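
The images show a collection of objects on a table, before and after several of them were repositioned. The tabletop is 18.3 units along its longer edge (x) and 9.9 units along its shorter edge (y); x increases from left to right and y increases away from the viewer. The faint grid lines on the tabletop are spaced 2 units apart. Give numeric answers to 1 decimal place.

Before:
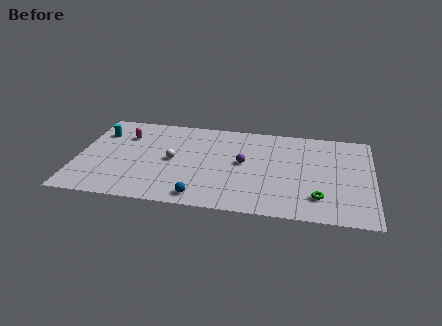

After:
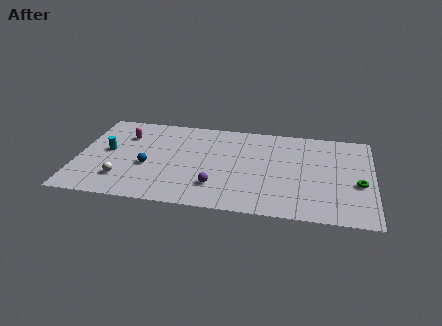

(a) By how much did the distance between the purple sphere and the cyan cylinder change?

-1.9

The distance was about 9.3 in the first image and 7.4 in the second, so they moved 1.9 units closer together.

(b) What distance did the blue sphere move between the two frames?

4.4

The blue sphere was near (7.8, 1.2) before and (4.4, 4.0) after, so it travelled √(3.4² + 2.8²) ≈ 4.4 units.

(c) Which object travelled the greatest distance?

the blue sphere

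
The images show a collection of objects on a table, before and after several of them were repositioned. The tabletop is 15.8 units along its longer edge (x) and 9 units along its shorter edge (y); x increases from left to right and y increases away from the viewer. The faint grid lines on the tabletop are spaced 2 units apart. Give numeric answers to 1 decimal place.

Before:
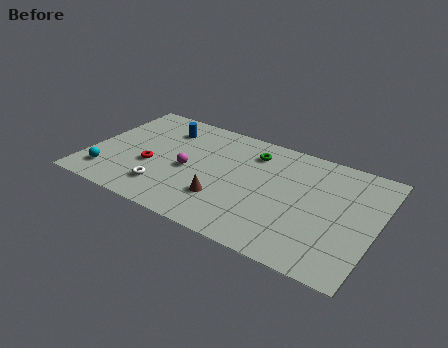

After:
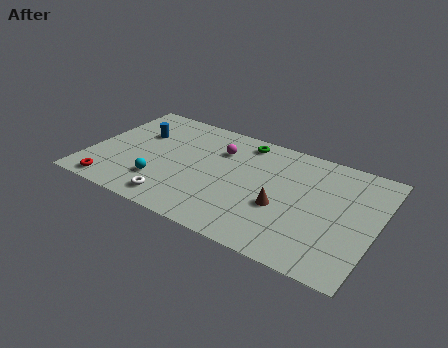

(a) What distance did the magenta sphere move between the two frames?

2.8

The magenta sphere moved from about (5.5, 4.1) to (6.9, 6.5), a distance of √(1.4² + 2.4²) ≈ 2.8.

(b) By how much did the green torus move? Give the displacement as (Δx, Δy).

(-0.6, 0.7)

The green torus was at about (8.7, 7.1) and moved to about (8.1, 7.8).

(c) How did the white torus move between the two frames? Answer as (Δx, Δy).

(0.7, -0.7)

The white torus started near (4.5, 2.0) and ended near (5.2, 1.3).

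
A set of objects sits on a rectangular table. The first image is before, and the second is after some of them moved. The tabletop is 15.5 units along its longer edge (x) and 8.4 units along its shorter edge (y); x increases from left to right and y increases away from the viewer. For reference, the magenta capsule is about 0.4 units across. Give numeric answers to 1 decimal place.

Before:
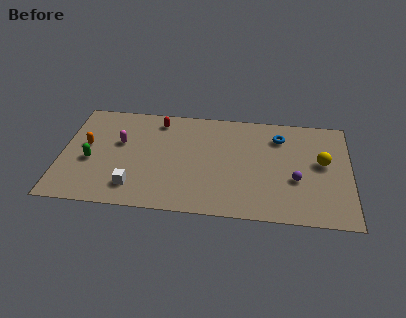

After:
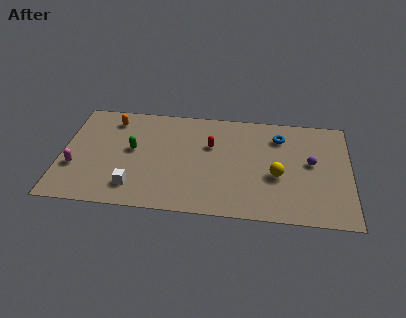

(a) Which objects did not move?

the blue torus and the white cube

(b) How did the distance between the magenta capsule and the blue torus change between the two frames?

+2.8

They were about 8.7 units apart before and 11.5 after — 2.8 units further apart.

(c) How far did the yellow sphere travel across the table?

2.7

The yellow sphere moved from about (14.0, 4.7) to (11.6, 3.4), a distance of √(2.4² + 1.3²) ≈ 2.7.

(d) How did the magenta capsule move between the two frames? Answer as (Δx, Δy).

(-2.3, -2.2)

The magenta capsule started near (3.1, 5.1) and ended near (0.8, 2.9).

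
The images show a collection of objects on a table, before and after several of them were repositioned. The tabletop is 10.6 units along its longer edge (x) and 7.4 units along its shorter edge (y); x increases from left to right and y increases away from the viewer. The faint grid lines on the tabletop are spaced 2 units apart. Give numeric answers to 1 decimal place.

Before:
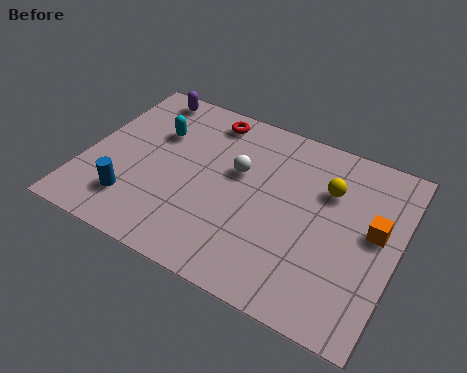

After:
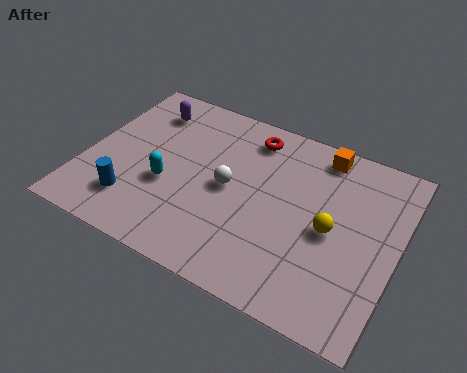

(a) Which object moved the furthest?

the orange cube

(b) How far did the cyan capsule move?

2.2

The cyan capsule was near (2.2, 5.0) before and (2.9, 2.9) after, so it travelled √(0.7² + 2.1²) ≈ 2.2 units.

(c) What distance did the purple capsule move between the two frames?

0.7

From (1.5, 6.6) to (1.7, 5.9), the purple capsule covered √(0.2² + 0.7²) ≈ 0.7 units.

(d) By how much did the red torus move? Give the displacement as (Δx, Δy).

(1.5, -0.2)

The red torus started near (3.8, 6.4) and ended near (5.3, 6.2).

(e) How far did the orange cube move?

3.2

The orange cube moved from about (9.8, 4.1) to (7.7, 6.5), a distance of √(2.1² + 2.4²) ≈ 3.2.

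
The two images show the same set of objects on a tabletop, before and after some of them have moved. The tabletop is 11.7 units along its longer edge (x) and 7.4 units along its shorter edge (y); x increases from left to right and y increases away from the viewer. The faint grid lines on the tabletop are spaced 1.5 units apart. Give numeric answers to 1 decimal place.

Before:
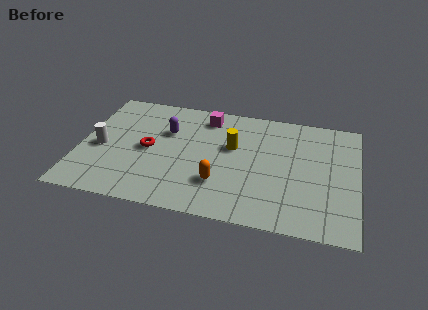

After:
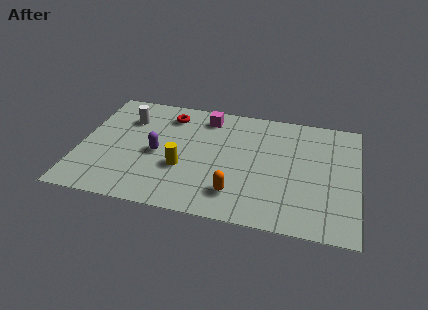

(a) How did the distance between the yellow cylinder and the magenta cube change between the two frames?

+1.5

The distance was about 2.1 in the first image and 3.6 in the second, so they moved 1.5 units further apart.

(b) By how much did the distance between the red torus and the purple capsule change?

+1.1

They were about 1.5 units apart before and 2.6 after — 1.1 units further apart.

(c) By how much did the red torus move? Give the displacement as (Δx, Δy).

(0.7, 2.4)

The red torus started near (2.9, 3.6) and ended near (3.6, 6.0).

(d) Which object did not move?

the magenta cube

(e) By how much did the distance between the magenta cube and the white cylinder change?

-1.8

They were about 5.2 units apart before and 3.4 after — 1.8 units closer together.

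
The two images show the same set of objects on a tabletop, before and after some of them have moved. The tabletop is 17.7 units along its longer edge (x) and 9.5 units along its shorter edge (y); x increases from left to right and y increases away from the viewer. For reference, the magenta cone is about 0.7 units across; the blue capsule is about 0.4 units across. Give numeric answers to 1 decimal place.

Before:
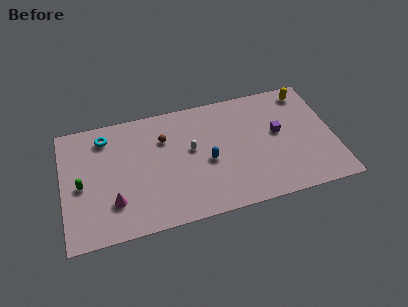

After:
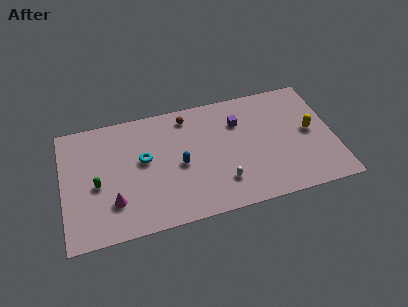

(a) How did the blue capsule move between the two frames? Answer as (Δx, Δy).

(-1.8, 0.2)

The blue capsule was at about (9.4, 4.2) and moved to about (7.6, 4.4).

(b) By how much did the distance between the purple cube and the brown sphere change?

-4.0

Before: roughly 7.5 units apart; after: 3.5. That's 4.0 units closer together.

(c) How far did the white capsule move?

3.6

From (8.4, 5.4) to (10.2, 2.3), the white capsule covered √(1.8² + 3.1²) ≈ 3.6 units.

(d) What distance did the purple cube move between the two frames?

2.9

From (14.1, 5.3) to (11.6, 6.8), the purple cube covered √(2.5² + 1.5²) ≈ 2.9 units.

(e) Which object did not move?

the magenta cone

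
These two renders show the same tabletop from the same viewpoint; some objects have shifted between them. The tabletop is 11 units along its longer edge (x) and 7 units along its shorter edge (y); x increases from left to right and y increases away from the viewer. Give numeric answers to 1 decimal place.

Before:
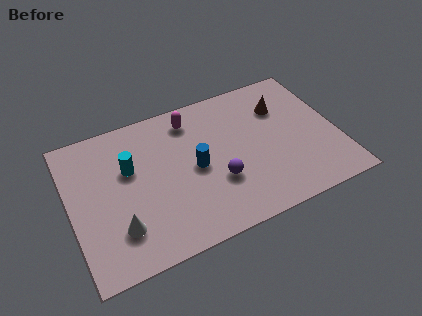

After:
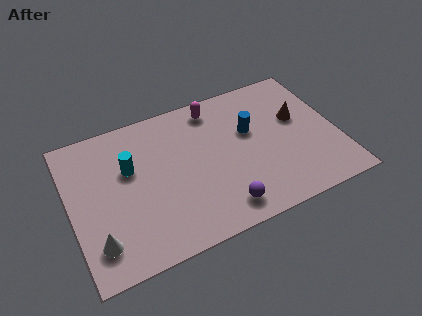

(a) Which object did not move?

the cyan cylinder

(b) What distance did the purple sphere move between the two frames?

1.3

The purple sphere was near (5.9, 2.4) before and (5.9, 1.1) after, so it travelled √(0.0² + 1.3²) ≈ 1.3 units.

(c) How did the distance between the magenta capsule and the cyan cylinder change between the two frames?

+1.0

The distance was about 3.0 in the first image and 4.0 in the second, so they moved 1.0 units further apart.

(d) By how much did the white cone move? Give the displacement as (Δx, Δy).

(-0.9, -0.3)

The white cone started near (1.8, 1.8) and ended near (0.9, 1.5).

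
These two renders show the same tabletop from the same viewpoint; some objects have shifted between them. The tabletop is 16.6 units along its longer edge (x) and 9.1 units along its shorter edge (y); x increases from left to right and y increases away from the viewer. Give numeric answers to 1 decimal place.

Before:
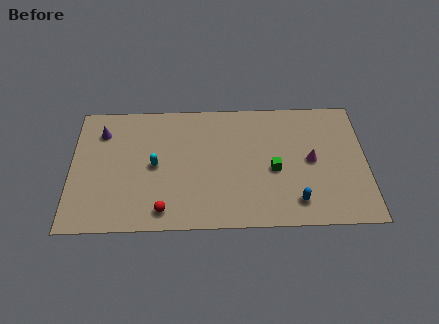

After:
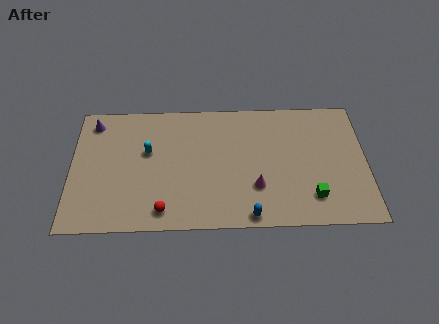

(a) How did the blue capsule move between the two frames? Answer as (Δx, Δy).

(-2.6, -0.9)

The blue capsule started near (12.6, 1.7) and ended near (10.0, 0.8).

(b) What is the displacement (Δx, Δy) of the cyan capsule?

(-0.4, 1.0)

From the two frames, the cyan capsule sits at roughly (4.7, 4.5) before and (4.3, 5.5) after.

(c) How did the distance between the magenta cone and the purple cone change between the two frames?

-1.6

Before: roughly 12.0 units apart; after: 10.4. That's 1.6 units closer together.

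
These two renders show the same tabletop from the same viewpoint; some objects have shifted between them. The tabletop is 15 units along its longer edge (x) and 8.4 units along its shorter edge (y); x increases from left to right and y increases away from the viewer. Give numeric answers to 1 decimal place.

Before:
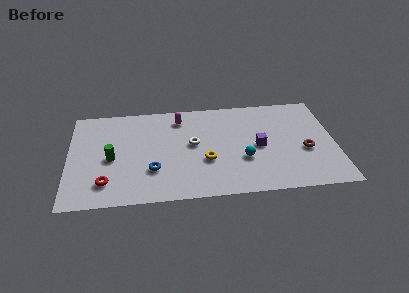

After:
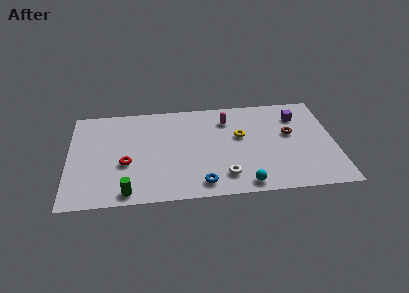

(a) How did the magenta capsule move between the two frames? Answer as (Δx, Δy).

(2.7, -0.4)

The magenta capsule started near (6.3, 6.9) and ended near (9.0, 6.5).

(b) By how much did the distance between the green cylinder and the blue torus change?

+1.5

They were about 2.6 units apart before and 4.1 after — 1.5 units further apart.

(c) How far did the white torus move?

3.4

The white torus moved from about (7.0, 4.6) to (8.7, 1.7), a distance of √(1.7² + 2.9²) ≈ 3.4.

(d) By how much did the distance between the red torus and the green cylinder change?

+0.4

Before: roughly 2.0 units apart; after: 2.4. That's 0.4 units further apart.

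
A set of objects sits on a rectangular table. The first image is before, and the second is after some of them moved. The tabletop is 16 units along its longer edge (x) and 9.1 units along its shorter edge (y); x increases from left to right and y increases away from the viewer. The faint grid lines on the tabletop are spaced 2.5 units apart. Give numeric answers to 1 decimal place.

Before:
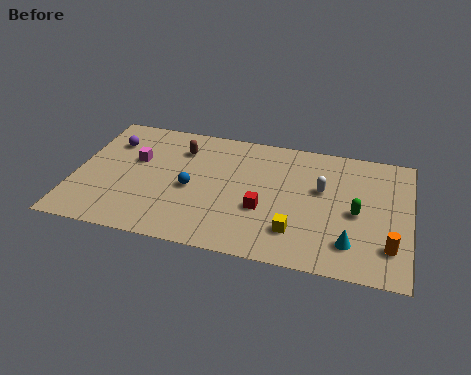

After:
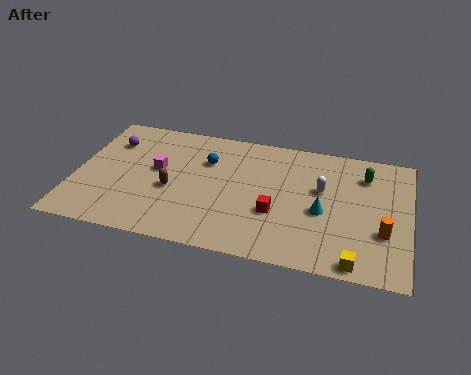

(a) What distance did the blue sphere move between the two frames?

2.3

The blue sphere moved from about (5.6, 4.1) to (6.2, 6.3), a distance of √(0.6² + 2.2²) ≈ 2.3.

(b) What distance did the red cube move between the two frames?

0.6

The red cube moved from about (9.1, 3.4) to (9.7, 3.3), a distance of √(0.6² + 0.1²) ≈ 0.6.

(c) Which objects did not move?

the purple sphere and the white capsule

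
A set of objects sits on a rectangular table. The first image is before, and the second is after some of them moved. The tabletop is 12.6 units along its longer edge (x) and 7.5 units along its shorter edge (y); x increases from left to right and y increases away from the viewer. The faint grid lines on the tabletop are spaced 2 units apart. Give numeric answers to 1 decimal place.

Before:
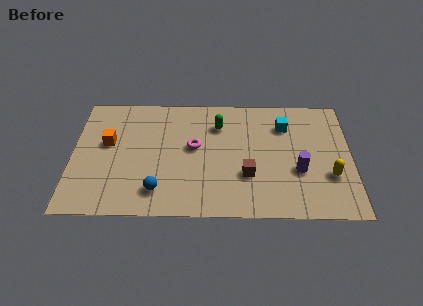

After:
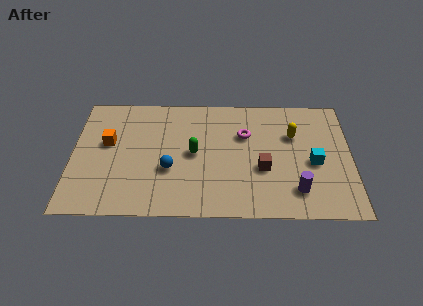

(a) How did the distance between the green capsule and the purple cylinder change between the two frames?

+0.5

Before: roughly 4.6 units apart; after: 5.1. That's 0.5 units further apart.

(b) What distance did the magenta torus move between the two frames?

2.4

From (5.5, 4.2) to (7.8, 5.0), the magenta torus covered √(2.3² + 0.8²) ≈ 2.4 units.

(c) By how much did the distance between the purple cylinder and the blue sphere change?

-0.6

Before: roughly 6.4 units apart; after: 5.8. That's 0.6 units closer together.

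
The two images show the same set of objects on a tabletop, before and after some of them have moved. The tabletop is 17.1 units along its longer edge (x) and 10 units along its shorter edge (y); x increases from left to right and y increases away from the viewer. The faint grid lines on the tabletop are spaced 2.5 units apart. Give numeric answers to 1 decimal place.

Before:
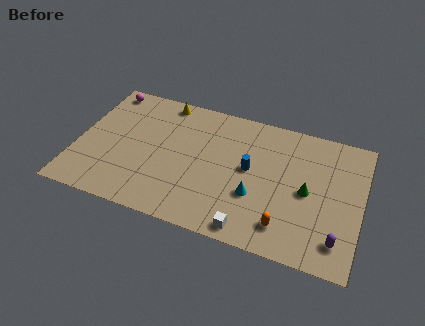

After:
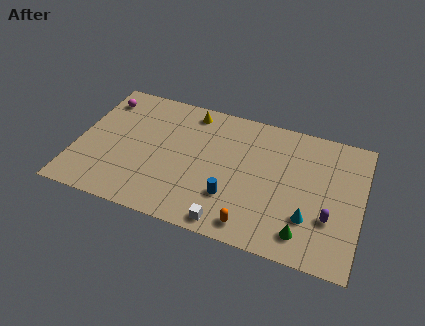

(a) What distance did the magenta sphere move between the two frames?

0.8

The magenta sphere was near (1.2, 8.9) before and (1.1, 8.1) after, so it travelled √(0.1² + 0.8²) ≈ 0.8 units.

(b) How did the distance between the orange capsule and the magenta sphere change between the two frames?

-1.6

They were about 13.5 units apart before and 11.9 after — 1.6 units closer together.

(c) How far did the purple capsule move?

1.5

The purple capsule moved from about (15.9, 1.9) to (15.3, 3.3), a distance of √(0.6² + 1.4²) ≈ 1.5.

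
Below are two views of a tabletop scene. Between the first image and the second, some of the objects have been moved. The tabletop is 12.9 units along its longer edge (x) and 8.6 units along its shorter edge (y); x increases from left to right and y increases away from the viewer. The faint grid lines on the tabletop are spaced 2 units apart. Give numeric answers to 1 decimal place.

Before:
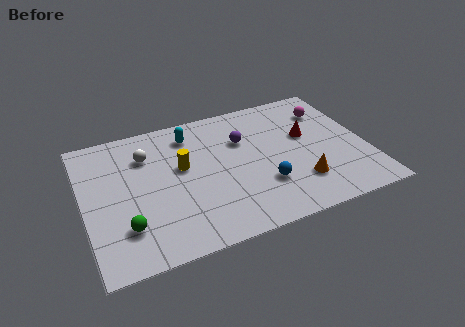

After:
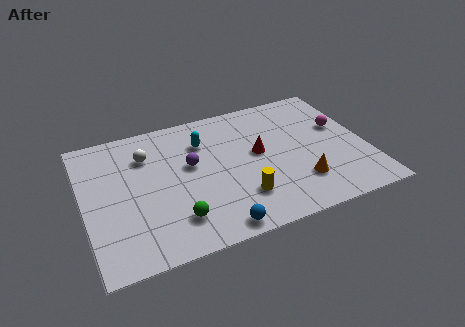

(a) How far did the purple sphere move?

2.6

The purple sphere was near (7.4, 5.8) before and (4.9, 5.0) after, so it travelled √(2.5² + 0.8²) ≈ 2.6 units.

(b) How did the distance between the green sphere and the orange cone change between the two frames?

-2.2

They were about 7.9 units apart before and 5.7 after — 2.2 units closer together.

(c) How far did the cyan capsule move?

0.9

The cyan capsule moved from about (5.1, 7.0) to (5.6, 6.3), a distance of √(0.5² + 0.7²) ≈ 0.9.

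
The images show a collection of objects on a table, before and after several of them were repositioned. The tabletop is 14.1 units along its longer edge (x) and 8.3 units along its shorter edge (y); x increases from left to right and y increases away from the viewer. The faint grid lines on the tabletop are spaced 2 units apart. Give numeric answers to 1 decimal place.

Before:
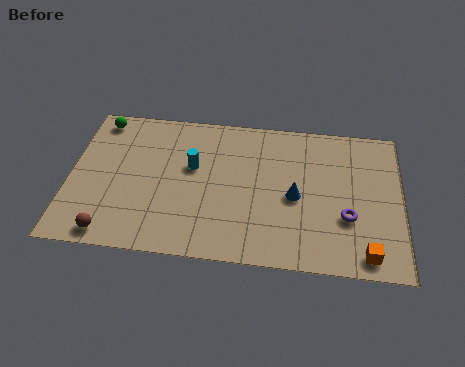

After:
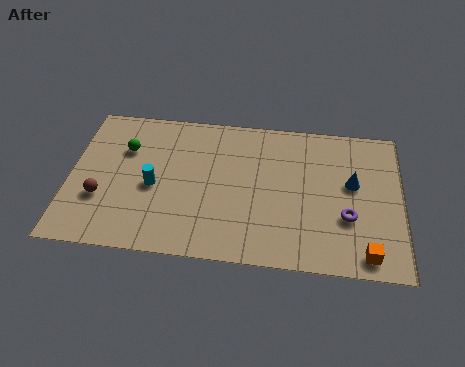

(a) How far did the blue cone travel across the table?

2.6

The blue cone was near (9.6, 3.8) before and (12.0, 4.8) after, so it travelled √(2.4² + 1.0²) ≈ 2.6 units.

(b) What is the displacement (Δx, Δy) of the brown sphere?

(-0.5, 1.9)

The brown sphere started near (1.9, 0.9) and ended near (1.4, 2.8).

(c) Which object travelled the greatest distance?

the blue cone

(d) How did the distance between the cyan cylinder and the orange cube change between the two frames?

+1.0

They were about 8.4 units apart before and 9.4 after — 1.0 units further apart.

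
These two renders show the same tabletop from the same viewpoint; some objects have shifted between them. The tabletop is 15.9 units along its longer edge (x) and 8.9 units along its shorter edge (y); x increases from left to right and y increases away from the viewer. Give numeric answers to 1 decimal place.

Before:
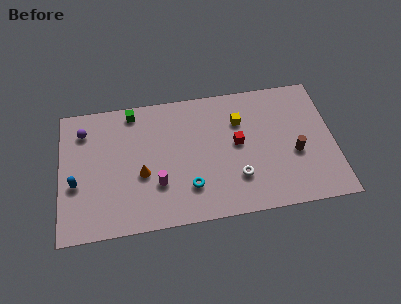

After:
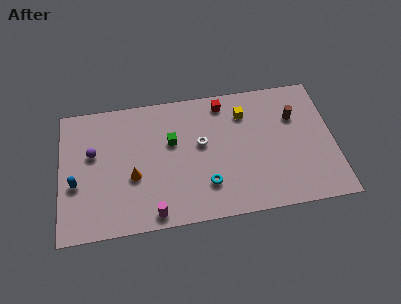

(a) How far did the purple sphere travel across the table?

1.7

From (1.4, 7.0) to (1.9, 5.4), the purple sphere covered √(0.5² + 1.6²) ≈ 1.7 units.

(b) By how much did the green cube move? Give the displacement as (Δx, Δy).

(2.2, -2.4)

The green cube was at about (4.3, 7.9) and moved to about (6.5, 5.5).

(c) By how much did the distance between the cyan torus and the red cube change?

+1.7

Before: roughly 3.8 units apart; after: 5.5. That's 1.7 units further apart.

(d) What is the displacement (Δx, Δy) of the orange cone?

(-0.5, -0.1)

The orange cone started near (4.7, 3.6) and ended near (4.2, 3.5).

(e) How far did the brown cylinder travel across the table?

2.5

The brown cylinder was near (13.6, 3.6) before and (13.7, 6.1) after, so it travelled √(0.1² + 2.5²) ≈ 2.5 units.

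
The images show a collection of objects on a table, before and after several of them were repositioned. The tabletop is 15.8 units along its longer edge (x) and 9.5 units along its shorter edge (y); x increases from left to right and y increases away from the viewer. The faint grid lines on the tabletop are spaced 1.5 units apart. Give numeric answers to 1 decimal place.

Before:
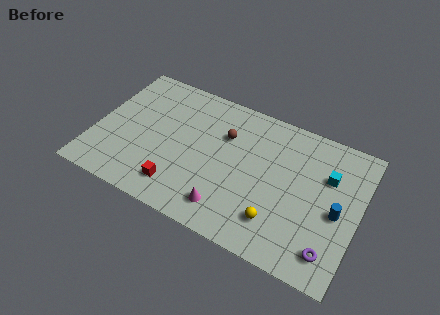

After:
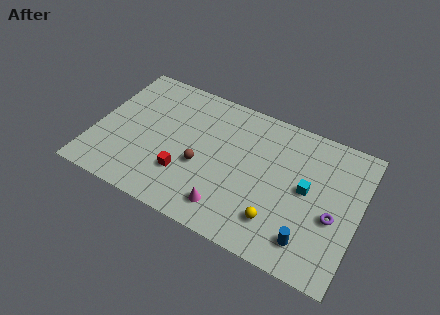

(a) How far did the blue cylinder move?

2.9

From (14.6, 4.3) to (13.2, 1.8), the blue cylinder covered √(1.4² + 2.5²) ≈ 2.9 units.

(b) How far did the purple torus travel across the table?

2.2

The purple torus was near (14.5, 1.7) before and (14.4, 3.9) after, so it travelled √(0.1² + 2.2²) ≈ 2.2 units.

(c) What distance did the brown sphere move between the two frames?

2.9

The brown sphere moved from about (7.6, 6.5) to (6.5, 3.8), a distance of √(1.1² + 2.7²) ≈ 2.9.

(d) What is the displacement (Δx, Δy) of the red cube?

(0.2, 1.0)

From the two frames, the red cube sits at roughly (5.4, 1.8) before and (5.6, 2.8) after.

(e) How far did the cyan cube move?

1.8

From (13.8, 6.4) to (12.7, 5.0), the cyan cube covered √(1.1² + 1.4²) ≈ 1.8 units.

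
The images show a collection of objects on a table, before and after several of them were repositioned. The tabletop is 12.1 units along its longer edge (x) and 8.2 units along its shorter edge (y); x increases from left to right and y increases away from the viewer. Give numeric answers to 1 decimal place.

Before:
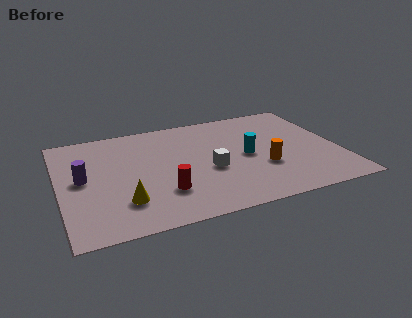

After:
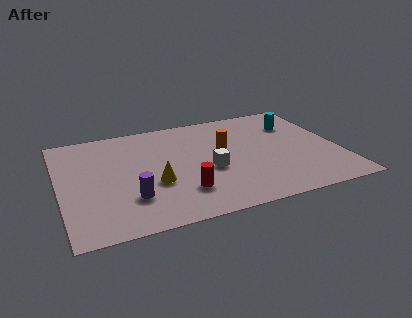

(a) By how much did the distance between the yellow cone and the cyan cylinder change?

+1.3

They were about 5.8 units apart before and 7.1 after — 1.3 units further apart.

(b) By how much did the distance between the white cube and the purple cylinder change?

-1.8

They were about 5.5 units apart before and 3.7 after — 1.8 units closer together.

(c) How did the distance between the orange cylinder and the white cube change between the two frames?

-0.7

The distance was about 2.4 in the first image and 1.7 in the second, so they moved 0.7 units closer together.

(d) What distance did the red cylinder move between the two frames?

0.8

The red cylinder was near (4.3, 2.3) before and (5.1, 2.1) after, so it travelled √(0.8² + 0.2²) ≈ 0.8 units.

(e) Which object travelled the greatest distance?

the cyan cylinder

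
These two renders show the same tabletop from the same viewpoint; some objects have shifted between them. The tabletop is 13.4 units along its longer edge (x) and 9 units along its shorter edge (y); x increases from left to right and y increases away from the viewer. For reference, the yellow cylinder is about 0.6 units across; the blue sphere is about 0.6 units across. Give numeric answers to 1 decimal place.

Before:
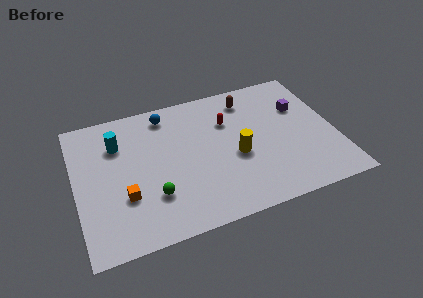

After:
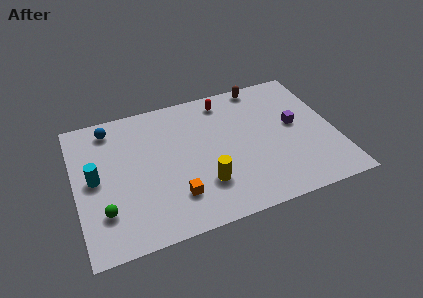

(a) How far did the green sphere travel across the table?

2.5

The green sphere was near (3.8, 2.6) before and (1.3, 2.4) after, so it travelled √(2.5² + 0.2²) ≈ 2.5 units.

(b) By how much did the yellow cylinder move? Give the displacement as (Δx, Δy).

(-1.8, -1.3)

The yellow cylinder started near (8.2, 3.8) and ended near (6.4, 2.5).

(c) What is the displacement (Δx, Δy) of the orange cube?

(2.5, -0.8)

The orange cube was at about (2.4, 3.0) and moved to about (4.9, 2.2).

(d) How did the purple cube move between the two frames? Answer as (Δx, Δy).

(-0.4, -1.1)

The purple cube was at about (11.8, 6.0) and moved to about (11.4, 4.9).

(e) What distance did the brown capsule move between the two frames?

1.1

From (9.2, 7.4) to (10.0, 8.2), the brown capsule covered √(0.8² + 0.8²) ≈ 1.1 units.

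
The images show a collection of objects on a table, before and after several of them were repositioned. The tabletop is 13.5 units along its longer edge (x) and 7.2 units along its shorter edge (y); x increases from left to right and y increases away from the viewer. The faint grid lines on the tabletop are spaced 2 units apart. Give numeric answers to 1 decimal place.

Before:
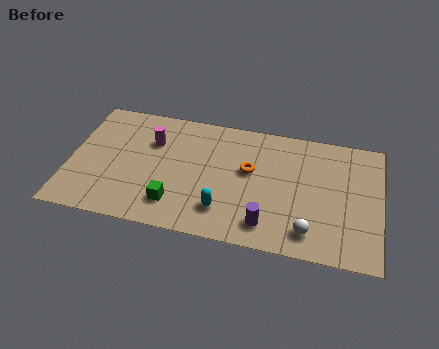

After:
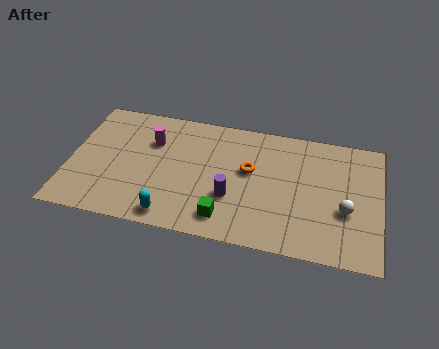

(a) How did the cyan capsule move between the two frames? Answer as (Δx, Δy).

(-2.2, -0.8)

The cyan capsule started near (6.8, 1.7) and ended near (4.6, 0.9).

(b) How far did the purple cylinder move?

2.0

The purple cylinder was near (8.7, 1.3) before and (7.1, 2.5) after, so it travelled √(1.6² + 1.2²) ≈ 2.0 units.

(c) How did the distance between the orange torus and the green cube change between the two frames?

-1.0

The distance was about 4.0 in the first image and 3.0 in the second, so they moved 1.0 units closer together.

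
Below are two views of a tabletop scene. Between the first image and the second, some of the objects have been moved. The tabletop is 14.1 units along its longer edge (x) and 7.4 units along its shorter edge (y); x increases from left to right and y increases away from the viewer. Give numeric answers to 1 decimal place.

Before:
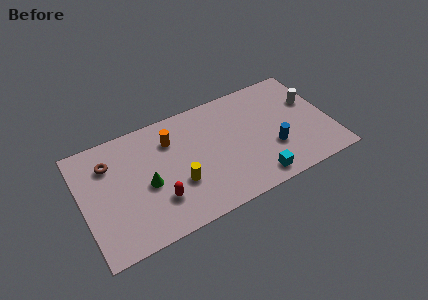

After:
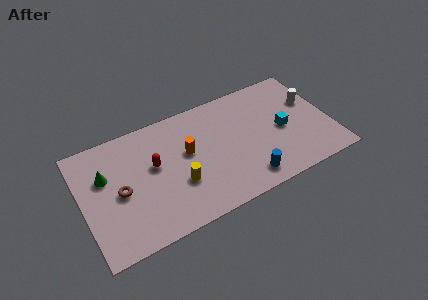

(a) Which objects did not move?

the white cylinder and the yellow cylinder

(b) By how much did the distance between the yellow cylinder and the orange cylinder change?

-1.1

Before: roughly 2.9 units apart; after: 1.8. That's 1.1 units closer together.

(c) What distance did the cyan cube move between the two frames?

3.1

From (9.5, 1.0) to (11.4, 3.5), the cyan cube covered √(1.9² + 2.5²) ≈ 3.1 units.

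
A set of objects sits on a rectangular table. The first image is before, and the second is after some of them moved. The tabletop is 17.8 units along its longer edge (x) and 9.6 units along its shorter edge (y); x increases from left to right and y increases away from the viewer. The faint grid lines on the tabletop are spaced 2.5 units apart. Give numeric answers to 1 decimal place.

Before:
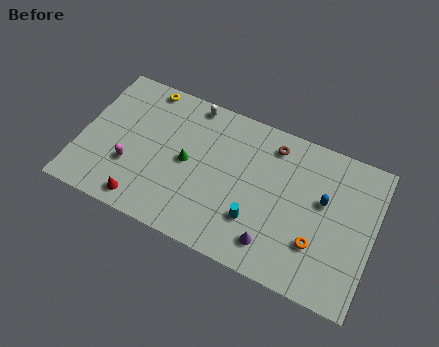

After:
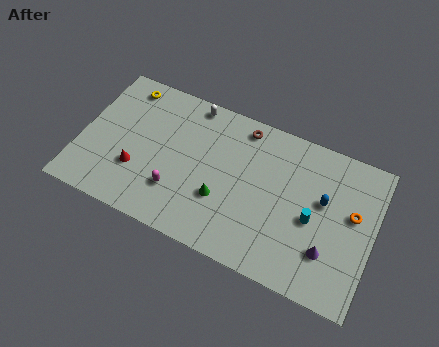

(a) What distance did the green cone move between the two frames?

2.7

The green cone was near (6.5, 4.8) before and (8.8, 3.3) after, so it travelled √(2.3² + 1.5²) ≈ 2.7 units.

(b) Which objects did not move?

the white capsule and the blue capsule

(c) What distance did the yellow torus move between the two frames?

1.3

From (3.4, 8.7) to (2.2, 8.3), the yellow torus covered √(1.2² + 0.4²) ≈ 1.3 units.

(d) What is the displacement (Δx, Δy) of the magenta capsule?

(2.9, -0.5)

From the two frames, the magenta capsule sits at roughly (3.2, 3.2) before and (6.1, 2.7) after.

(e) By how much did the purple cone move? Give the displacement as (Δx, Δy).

(3.2, 0.9)

From the two frames, the purple cone sits at roughly (12.1, 1.8) before and (15.3, 2.7) after.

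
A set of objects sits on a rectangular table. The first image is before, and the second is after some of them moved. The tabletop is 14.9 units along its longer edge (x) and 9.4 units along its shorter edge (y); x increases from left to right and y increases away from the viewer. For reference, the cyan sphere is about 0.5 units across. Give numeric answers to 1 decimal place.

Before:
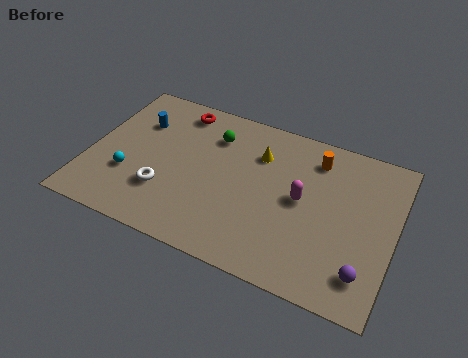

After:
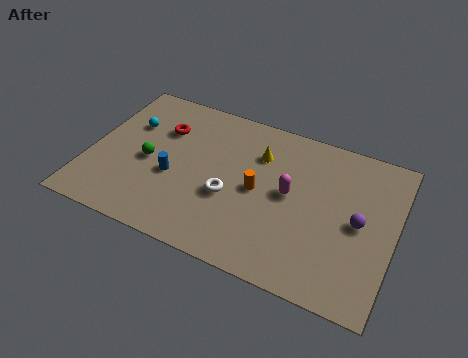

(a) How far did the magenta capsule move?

0.6

From (10.4, 4.9) to (9.8, 5.0), the magenta capsule covered √(0.6² + 0.1²) ≈ 0.6 units.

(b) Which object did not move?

the yellow cone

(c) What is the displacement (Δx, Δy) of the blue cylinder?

(2.1, -2.8)

The blue cylinder started near (2.1, 6.6) and ended near (4.2, 3.8).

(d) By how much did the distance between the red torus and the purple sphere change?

-1.5

The distance was about 11.6 in the first image and 10.1 in the second, so they moved 1.5 units closer together.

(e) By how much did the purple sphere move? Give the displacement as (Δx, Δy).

(-0.5, 2.7)

The purple sphere started near (13.7, 1.9) and ended near (13.2, 4.6).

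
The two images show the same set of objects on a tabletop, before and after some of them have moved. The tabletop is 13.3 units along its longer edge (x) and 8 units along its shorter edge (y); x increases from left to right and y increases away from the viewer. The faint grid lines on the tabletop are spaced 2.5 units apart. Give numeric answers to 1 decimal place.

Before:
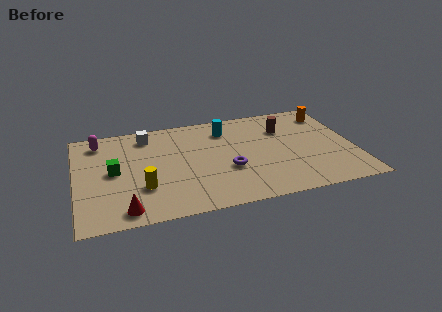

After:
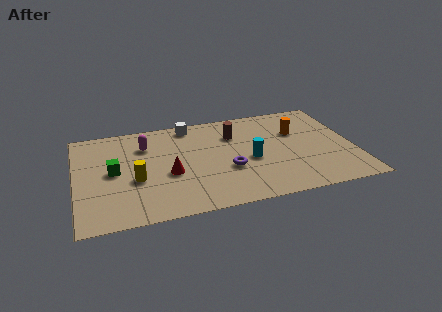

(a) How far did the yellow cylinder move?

0.8

From (3.1, 2.5) to (2.8, 3.2), the yellow cylinder covered √(0.3² + 0.7²) ≈ 0.8 units.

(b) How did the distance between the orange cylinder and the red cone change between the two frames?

-5.0

The distance was about 11.6 in the first image and 6.6 in the second, so they moved 5.0 units closer together.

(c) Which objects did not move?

the purple torus and the green cube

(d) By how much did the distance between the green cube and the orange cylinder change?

-1.9

The distance was about 10.9 in the first image and 9.0 in the second, so they moved 1.9 units closer together.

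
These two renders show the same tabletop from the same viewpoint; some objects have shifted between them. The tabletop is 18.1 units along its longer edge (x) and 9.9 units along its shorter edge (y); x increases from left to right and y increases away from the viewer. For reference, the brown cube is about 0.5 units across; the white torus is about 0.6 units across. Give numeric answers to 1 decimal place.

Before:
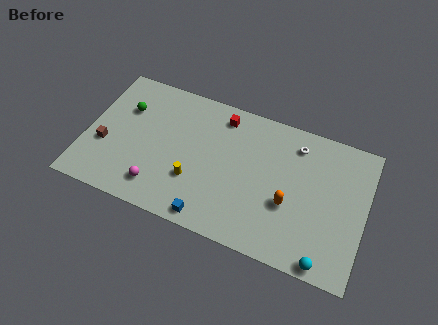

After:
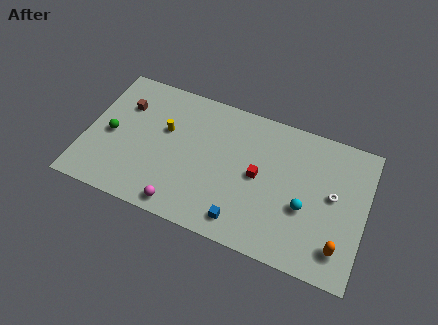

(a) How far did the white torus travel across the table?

3.7

From (13.4, 8.1) to (16.0, 5.4), the white torus covered √(2.6² + 2.7²) ≈ 3.7 units.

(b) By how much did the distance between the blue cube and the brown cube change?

+2.3

They were about 7.7 units apart before and 10.0 after — 2.3 units further apart.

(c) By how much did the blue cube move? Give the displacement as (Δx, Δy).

(2.0, 0.5)

The blue cube was at about (8.5, 1.0) and moved to about (10.5, 1.5).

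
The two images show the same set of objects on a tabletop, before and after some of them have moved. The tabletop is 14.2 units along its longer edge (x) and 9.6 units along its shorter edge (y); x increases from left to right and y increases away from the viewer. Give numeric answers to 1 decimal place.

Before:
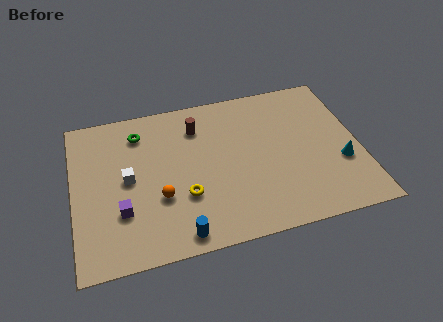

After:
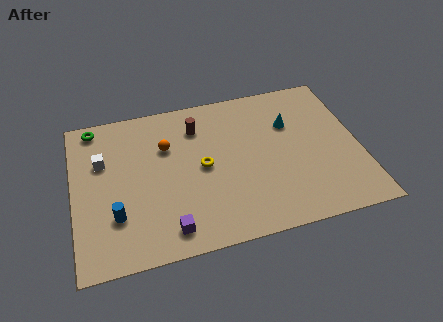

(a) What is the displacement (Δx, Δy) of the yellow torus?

(1.0, 1.6)

The yellow torus was at about (5.4, 3.2) and moved to about (6.4, 4.8).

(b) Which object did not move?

the brown cylinder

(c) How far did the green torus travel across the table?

2.4

The green torus moved from about (3.4, 7.7) to (1.2, 8.6), a distance of √(2.2² + 0.9²) ≈ 2.4.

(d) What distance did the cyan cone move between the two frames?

3.9

The cyan cone moved from about (13.2, 3.4) to (10.9, 6.5), a distance of √(2.3² + 3.1²) ≈ 3.9.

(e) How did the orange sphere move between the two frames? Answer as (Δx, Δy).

(0.5, 3.1)

The orange sphere was at about (4.2, 3.4) and moved to about (4.7, 6.5).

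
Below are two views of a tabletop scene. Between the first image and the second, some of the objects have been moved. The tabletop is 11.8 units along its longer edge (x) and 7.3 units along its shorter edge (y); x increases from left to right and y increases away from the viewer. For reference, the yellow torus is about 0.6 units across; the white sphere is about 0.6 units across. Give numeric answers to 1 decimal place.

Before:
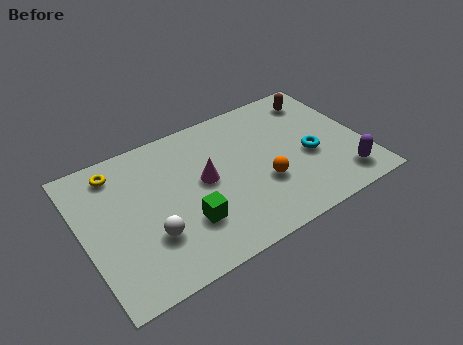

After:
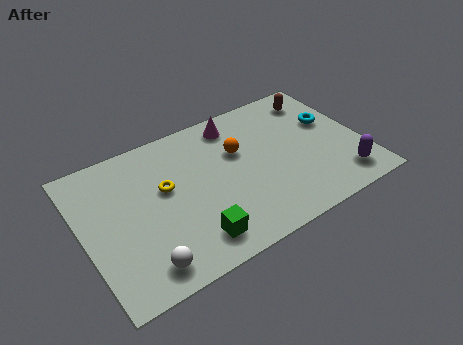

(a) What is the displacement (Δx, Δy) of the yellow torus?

(1.8, -1.8)

From the two frames, the yellow torus sits at roughly (1.7, 6.1) before and (3.5, 4.3) after.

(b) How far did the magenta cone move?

2.9

The magenta cone was near (5.1, 3.9) before and (6.8, 6.2) after, so it travelled √(1.7² + 2.3²) ≈ 2.9 units.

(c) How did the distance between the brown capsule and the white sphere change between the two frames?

+1.0

Before: roughly 8.6 units apart; after: 9.6. That's 1.0 units further apart.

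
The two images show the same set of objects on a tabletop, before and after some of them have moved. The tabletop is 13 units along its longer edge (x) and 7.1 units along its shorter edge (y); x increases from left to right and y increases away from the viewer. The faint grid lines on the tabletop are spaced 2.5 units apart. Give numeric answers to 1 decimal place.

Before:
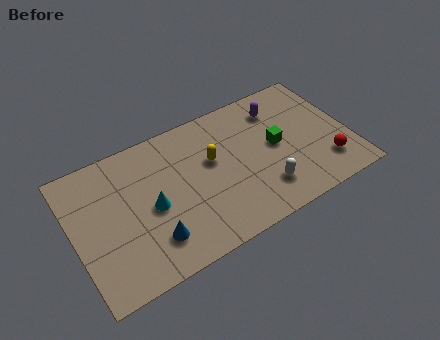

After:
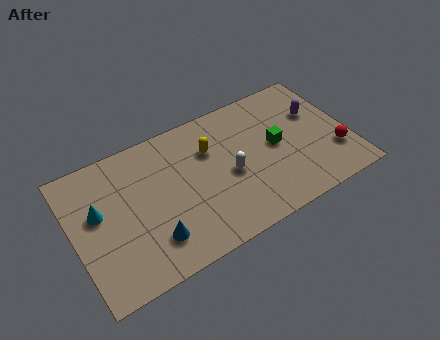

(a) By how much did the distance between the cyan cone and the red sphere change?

+2.9

They were about 8.3 units apart before and 11.2 after — 2.9 units further apart.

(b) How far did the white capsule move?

2.1

The white capsule was near (8.7, 1.7) before and (7.3, 3.2) after, so it travelled √(1.4² + 1.5²) ≈ 2.1 units.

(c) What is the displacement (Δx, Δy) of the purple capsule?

(1.7, -1.0)

The purple capsule started near (10.0, 5.6) and ended near (11.7, 4.6).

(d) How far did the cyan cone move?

2.6

From (3.6, 3.3) to (1.2, 4.2), the cyan cone covered √(2.4² + 0.9²) ≈ 2.6 units.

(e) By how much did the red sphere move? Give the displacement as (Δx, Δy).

(0.5, 0.4)

The red sphere started near (11.7, 1.7) and ended near (12.2, 2.1).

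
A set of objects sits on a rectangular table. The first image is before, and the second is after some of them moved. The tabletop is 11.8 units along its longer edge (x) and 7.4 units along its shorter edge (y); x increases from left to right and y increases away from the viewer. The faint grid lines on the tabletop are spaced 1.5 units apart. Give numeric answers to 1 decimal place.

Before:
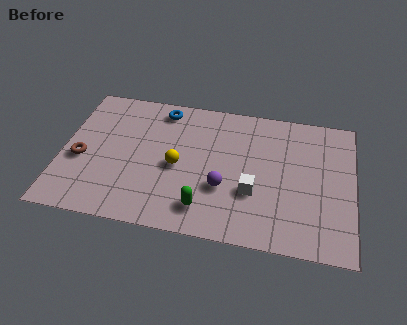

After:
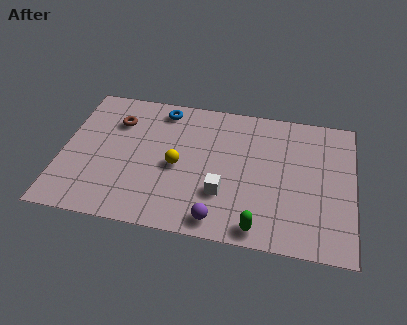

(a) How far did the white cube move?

1.2

The white cube moved from about (7.8, 2.6) to (6.6, 2.3), a distance of √(1.2² + 0.3²) ≈ 1.2.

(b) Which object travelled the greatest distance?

the brown torus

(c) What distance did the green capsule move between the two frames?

2.3

The green capsule moved from about (5.9, 1.4) to (8.1, 0.8), a distance of √(2.2² + 0.6²) ≈ 2.3.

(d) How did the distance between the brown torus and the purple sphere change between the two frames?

+0.5

The distance was about 5.8 in the first image and 6.3 in the second, so they moved 0.5 units further apart.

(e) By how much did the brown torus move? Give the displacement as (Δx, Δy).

(1.3, 2.3)

The brown torus was at about (0.8, 3.1) and moved to about (2.1, 5.4).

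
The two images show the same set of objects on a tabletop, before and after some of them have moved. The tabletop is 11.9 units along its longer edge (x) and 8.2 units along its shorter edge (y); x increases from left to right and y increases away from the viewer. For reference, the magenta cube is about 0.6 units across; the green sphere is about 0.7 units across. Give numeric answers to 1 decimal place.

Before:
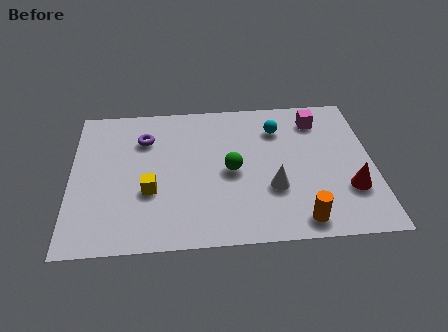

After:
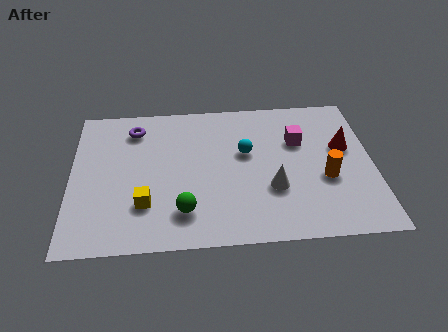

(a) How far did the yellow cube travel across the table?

0.7

The yellow cube moved from about (3.1, 3.0) to (2.9, 2.3), a distance of √(0.2² + 0.7²) ≈ 0.7.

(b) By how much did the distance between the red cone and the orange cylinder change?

-0.6

The distance was about 2.5 in the first image and 1.9 in the second, so they moved 0.6 units closer together.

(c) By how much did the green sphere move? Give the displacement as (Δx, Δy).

(-1.9, -2.1)

From the two frames, the green sphere sits at roughly (6.3, 3.9) before and (4.4, 1.8) after.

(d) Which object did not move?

the white cone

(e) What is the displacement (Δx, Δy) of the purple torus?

(-0.4, 0.6)

The purple torus started near (2.9, 6.0) and ended near (2.5, 6.6).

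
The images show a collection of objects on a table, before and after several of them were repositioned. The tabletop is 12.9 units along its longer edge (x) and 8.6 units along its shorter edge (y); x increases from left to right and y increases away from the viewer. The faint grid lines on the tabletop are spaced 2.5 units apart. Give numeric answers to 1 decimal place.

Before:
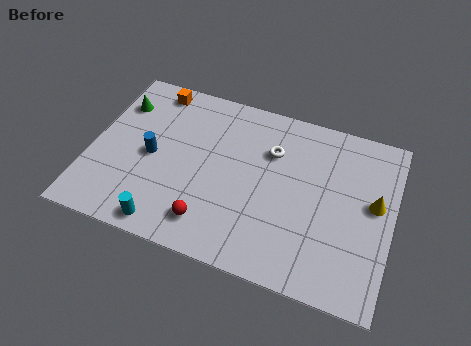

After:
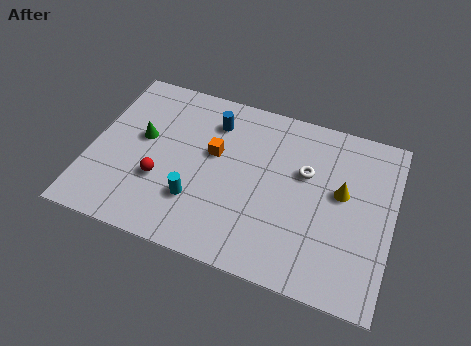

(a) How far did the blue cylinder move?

3.5

From (2.6, 4.1) to (5.0, 6.7), the blue cylinder covered √(2.4² + 2.6²) ≈ 3.5 units.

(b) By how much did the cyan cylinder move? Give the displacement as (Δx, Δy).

(1.1, 1.6)

The cyan cylinder was at about (3.6, 0.9) and moved to about (4.7, 2.5).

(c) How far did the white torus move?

1.6

The white torus moved from about (7.6, 6.0) to (9.1, 5.4), a distance of √(1.5² + 0.6²) ≈ 1.6.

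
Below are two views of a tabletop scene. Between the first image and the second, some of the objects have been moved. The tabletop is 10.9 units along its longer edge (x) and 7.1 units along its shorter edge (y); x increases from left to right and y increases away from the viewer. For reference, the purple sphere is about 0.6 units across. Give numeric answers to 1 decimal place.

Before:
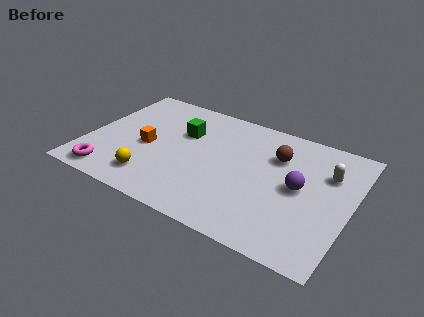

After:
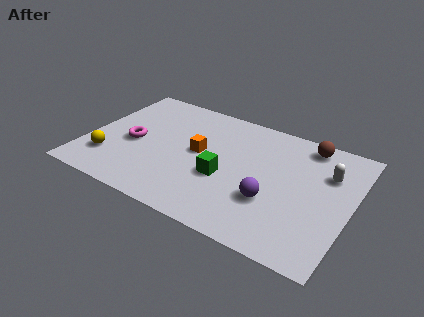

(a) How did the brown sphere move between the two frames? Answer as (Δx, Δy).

(1.1, 1.2)

The brown sphere was at about (7.7, 5.0) and moved to about (8.8, 6.2).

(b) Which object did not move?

the white capsule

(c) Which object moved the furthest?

the green cube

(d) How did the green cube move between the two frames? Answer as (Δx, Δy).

(2.0, -1.9)

From the two frames, the green cube sits at roughly (3.8, 4.7) before and (5.8, 2.8) after.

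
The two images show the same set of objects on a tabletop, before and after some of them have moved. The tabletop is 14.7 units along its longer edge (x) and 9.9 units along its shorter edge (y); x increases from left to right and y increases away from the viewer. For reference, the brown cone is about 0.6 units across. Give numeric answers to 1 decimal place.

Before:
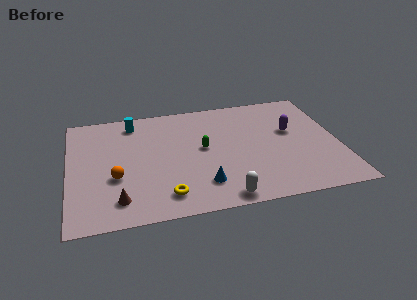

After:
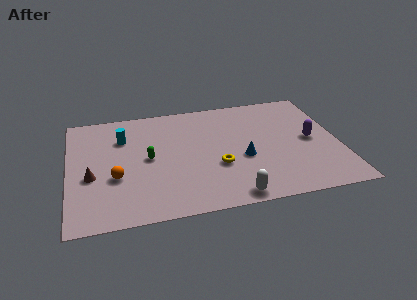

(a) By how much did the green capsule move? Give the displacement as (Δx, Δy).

(-3.0, -0.3)

The green capsule started near (7.3, 5.3) and ended near (4.3, 5.0).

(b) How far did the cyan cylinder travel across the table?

1.4

From (3.6, 8.4) to (3.0, 7.1), the cyan cylinder covered √(0.6² + 1.3²) ≈ 1.4 units.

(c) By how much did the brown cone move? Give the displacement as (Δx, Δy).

(-1.4, 2.2)

The brown cone started near (2.6, 1.8) and ended near (1.2, 4.0).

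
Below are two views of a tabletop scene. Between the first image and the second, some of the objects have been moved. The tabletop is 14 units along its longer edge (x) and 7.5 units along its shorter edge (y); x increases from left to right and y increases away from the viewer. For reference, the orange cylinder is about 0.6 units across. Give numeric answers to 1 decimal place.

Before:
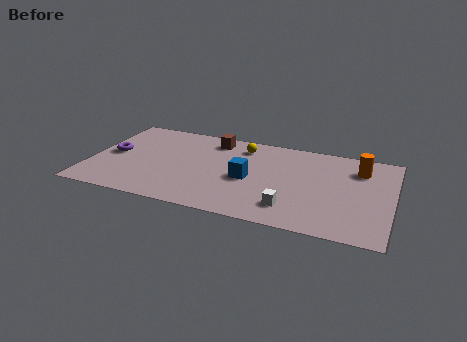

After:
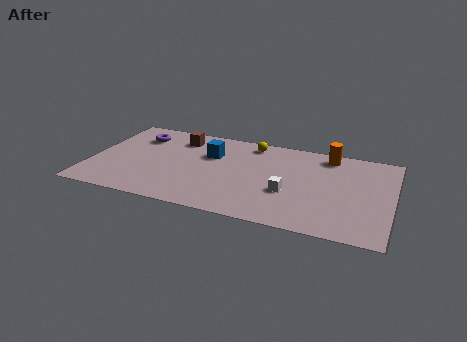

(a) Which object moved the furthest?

the blue cube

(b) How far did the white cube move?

1.2

The white cube was near (9.5, 1.6) before and (9.3, 2.8) after, so it travelled √(0.2² + 1.2²) ≈ 1.2 units.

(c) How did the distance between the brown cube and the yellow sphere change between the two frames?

+2.0

Before: roughly 1.4 units apart; after: 3.4. That's 2.0 units further apart.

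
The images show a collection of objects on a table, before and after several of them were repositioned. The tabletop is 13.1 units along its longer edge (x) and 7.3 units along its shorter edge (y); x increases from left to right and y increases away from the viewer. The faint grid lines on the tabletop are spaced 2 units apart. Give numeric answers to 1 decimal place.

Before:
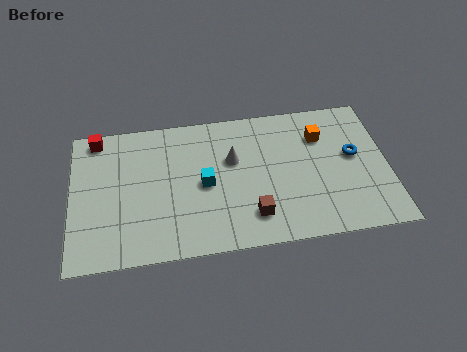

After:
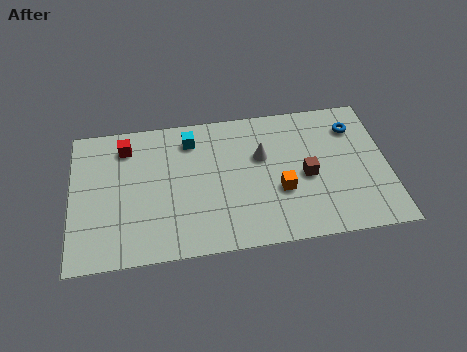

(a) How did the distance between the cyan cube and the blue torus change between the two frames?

+0.6

Before: roughly 6.2 units apart; after: 6.8. That's 0.6 units further apart.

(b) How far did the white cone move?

1.2

The white cone was near (6.7, 4.6) before and (7.9, 4.6) after, so it travelled √(1.2² + 0.0²) ≈ 1.2 units.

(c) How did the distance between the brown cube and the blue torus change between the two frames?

-1.9

Before: roughly 5.0 units apart; after: 3.1. That's 1.9 units closer together.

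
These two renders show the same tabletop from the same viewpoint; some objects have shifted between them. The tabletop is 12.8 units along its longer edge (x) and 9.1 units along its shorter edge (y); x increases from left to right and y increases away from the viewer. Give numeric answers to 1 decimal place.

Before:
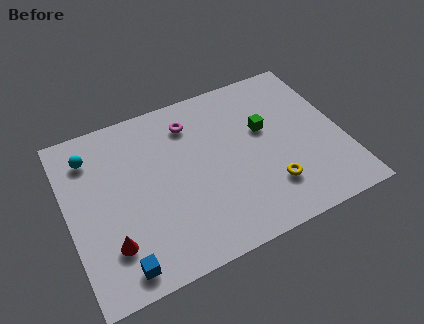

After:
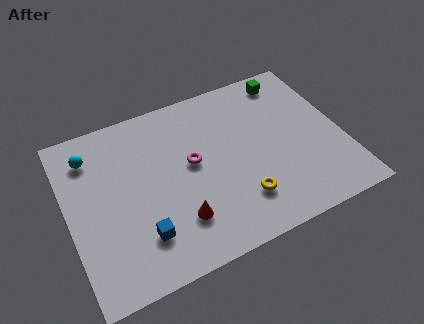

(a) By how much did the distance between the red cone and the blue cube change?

+0.5

They were about 1.2 units apart before and 1.7 after — 0.5 units further apart.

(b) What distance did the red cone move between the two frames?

3.1

The red cone moved from about (1.7, 2.3) to (4.8, 2.3), a distance of √(3.1² + 0.0²) ≈ 3.1.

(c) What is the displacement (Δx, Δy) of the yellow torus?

(-1.4, -0.1)

The yellow torus was at about (9.1, 2.3) and moved to about (7.7, 2.2).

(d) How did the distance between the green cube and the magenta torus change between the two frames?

+2.1

Before: roughly 3.7 units apart; after: 5.8. That's 2.1 units further apart.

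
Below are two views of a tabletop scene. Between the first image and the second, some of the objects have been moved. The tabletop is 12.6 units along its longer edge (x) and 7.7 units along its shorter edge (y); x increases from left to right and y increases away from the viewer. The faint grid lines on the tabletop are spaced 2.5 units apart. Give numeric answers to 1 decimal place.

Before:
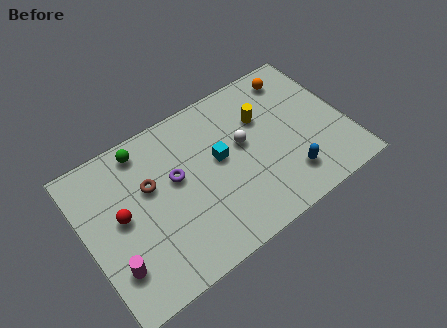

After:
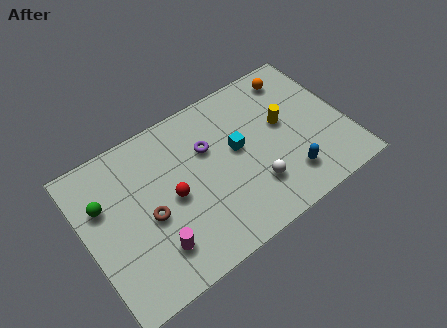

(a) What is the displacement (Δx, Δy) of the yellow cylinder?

(0.9, -0.8)

The yellow cylinder was at about (8.8, 5.2) and moved to about (9.7, 4.4).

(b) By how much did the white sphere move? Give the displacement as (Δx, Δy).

(0.1, -2.3)

From the two frames, the white sphere sits at roughly (7.7, 4.4) before and (7.8, 2.1) after.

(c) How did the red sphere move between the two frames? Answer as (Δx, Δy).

(2.4, -0.4)

The red sphere was at about (1.7, 4.1) and moved to about (4.1, 3.7).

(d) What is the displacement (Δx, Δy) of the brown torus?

(-0.3, -1.4)

The brown torus started near (3.2, 4.8) and ended near (2.9, 3.4).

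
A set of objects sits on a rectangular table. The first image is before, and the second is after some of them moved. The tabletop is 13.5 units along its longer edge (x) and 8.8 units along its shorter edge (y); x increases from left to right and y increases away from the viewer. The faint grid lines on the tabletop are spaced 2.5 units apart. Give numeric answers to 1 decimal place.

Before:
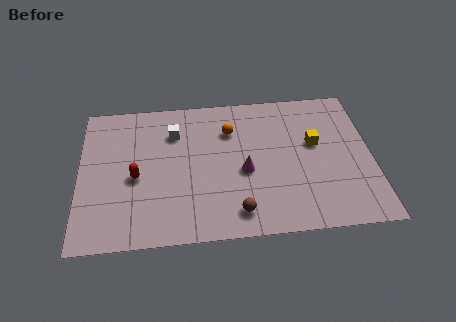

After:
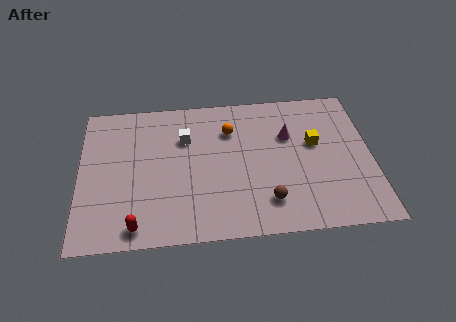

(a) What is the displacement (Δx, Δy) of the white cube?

(0.5, -0.4)

The white cube started near (4.4, 6.5) and ended near (4.9, 6.1).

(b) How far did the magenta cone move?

2.9

From (7.6, 3.8) to (9.7, 5.8), the magenta cone covered √(2.1² + 2.0²) ≈ 2.9 units.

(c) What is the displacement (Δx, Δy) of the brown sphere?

(1.4, 0.5)

From the two frames, the brown sphere sits at roughly (7.2, 1.4) before and (8.6, 1.9) after.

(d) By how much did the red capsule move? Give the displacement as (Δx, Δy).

(0.0, -2.9)

The red capsule was at about (2.6, 3.9) and moved to about (2.6, 1.0).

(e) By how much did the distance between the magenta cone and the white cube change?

+0.6

The distance was about 4.2 in the first image and 4.8 in the second, so they moved 0.6 units further apart.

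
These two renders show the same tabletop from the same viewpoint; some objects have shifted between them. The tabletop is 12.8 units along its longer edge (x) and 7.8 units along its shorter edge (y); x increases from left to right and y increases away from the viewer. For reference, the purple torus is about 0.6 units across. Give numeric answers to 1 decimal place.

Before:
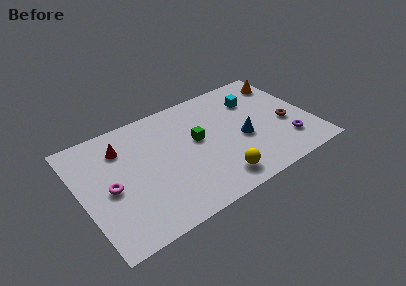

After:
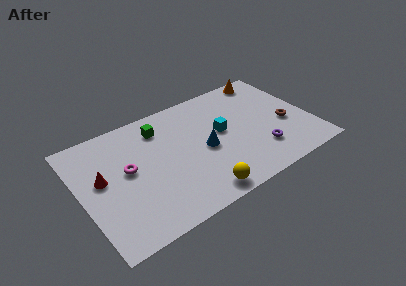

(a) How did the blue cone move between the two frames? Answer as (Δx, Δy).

(-2.1, 0.3)

From the two frames, the blue cone sits at roughly (8.9, 3.3) before and (6.8, 3.6) after.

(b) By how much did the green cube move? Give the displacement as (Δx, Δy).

(-1.8, 1.8)

The green cube started near (6.5, 4.4) and ended near (4.7, 6.2).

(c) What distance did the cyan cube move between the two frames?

2.5

The cyan cube was near (10.0, 5.7) before and (7.9, 4.3) after, so it travelled √(2.1² + 1.4²) ≈ 2.5 units.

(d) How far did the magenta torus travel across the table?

1.3

The magenta torus was near (1.5, 3.6) before and (2.6, 4.3) after, so it travelled √(1.1² + 0.7²) ≈ 1.3 units.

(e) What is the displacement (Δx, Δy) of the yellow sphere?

(-1.1, -0.4)

The yellow sphere was at about (7.1, 1.3) and moved to about (6.0, 0.9).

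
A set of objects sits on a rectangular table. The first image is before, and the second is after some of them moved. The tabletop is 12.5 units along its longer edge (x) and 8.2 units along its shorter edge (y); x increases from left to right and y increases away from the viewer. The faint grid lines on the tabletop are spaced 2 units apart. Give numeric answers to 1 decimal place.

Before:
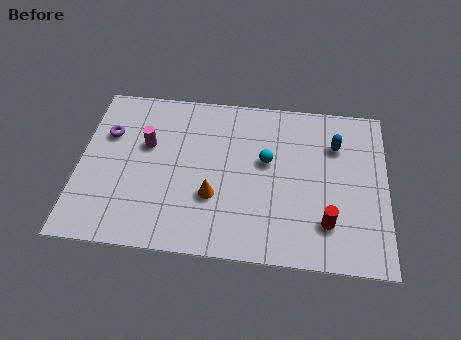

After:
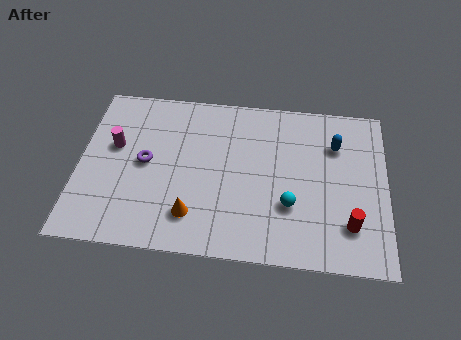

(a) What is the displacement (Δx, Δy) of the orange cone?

(-0.8, -1.0)

From the two frames, the orange cone sits at roughly (5.5, 2.8) before and (4.7, 1.8) after.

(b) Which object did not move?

the blue capsule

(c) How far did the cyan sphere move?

2.3

From (7.6, 4.8) to (8.6, 2.7), the cyan sphere covered √(1.0² + 2.1²) ≈ 2.3 units.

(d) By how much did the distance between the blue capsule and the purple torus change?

-1.4

The distance was about 9.3 in the first image and 7.9 in the second, so they moved 1.4 units closer together.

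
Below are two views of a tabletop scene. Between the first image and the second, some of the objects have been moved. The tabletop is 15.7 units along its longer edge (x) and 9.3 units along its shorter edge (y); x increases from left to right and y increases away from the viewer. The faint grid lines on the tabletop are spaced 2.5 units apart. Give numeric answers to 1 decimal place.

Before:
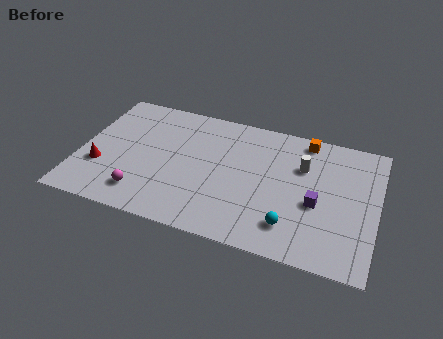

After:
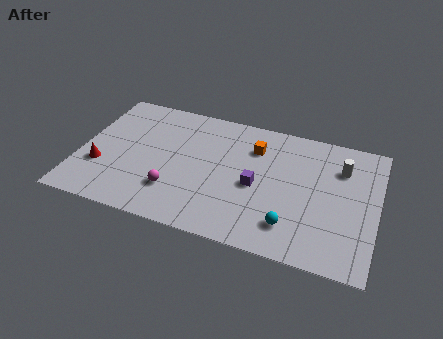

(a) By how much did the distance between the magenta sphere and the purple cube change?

-4.7

They were about 9.2 units apart before and 4.5 after — 4.7 units closer together.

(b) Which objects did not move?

the cyan sphere and the red cone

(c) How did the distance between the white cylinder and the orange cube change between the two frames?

+2.6

Before: roughly 2.0 units apart; after: 4.6. That's 2.6 units further apart.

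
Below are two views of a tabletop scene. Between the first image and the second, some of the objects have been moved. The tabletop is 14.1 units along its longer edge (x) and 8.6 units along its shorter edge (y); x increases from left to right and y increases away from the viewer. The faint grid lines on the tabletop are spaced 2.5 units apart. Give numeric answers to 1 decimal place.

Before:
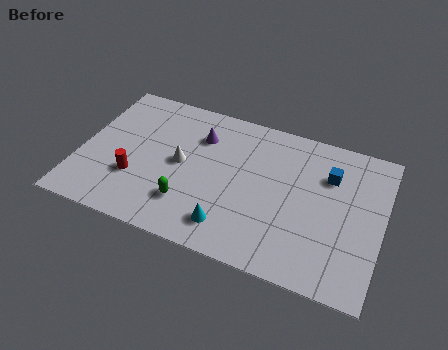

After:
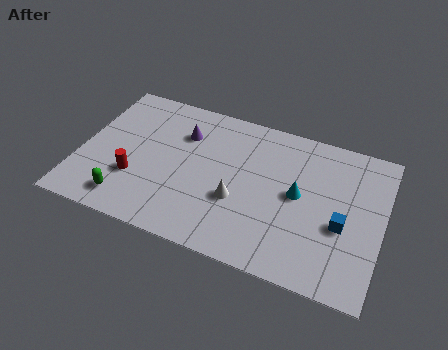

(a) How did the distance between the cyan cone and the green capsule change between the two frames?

+6.2

The distance was about 2.1 in the first image and 8.3 in the second, so they moved 6.2 units further apart.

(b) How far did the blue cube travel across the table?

2.7

From (11.5, 6.1) to (12.3, 3.5), the blue cube covered √(0.8² + 2.6²) ≈ 2.7 units.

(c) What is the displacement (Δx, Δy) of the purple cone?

(-0.8, -0.1)

From the two frames, the purple cone sits at roughly (5.4, 6.3) before and (4.6, 6.2) after.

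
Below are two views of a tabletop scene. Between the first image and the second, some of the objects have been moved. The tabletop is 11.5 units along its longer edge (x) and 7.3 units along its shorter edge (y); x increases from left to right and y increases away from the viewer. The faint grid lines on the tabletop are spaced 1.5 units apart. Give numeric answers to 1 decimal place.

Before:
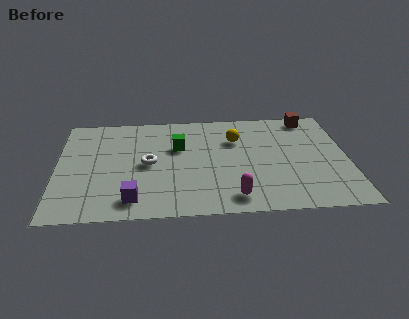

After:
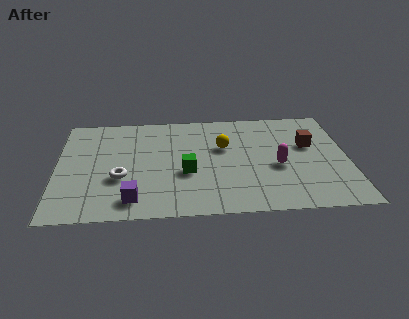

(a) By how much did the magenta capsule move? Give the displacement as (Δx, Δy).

(1.8, 2.0)

The magenta capsule started near (6.9, 1.1) and ended near (8.7, 3.1).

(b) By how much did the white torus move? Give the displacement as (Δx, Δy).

(-1.1, -0.9)

The white torus started near (3.6, 3.6) and ended near (2.5, 2.7).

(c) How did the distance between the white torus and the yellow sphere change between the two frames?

+0.7

Before: roughly 3.8 units apart; after: 4.5. That's 0.7 units further apart.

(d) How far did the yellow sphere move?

0.7

The yellow sphere was near (7.1, 5.1) before and (6.6, 4.6) after, so it travelled √(0.5² + 0.5²) ≈ 0.7 units.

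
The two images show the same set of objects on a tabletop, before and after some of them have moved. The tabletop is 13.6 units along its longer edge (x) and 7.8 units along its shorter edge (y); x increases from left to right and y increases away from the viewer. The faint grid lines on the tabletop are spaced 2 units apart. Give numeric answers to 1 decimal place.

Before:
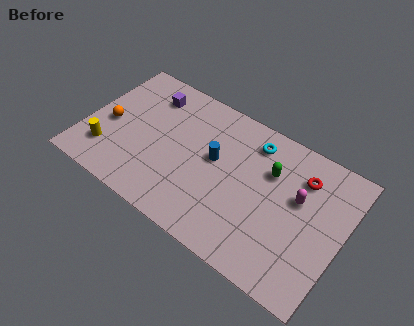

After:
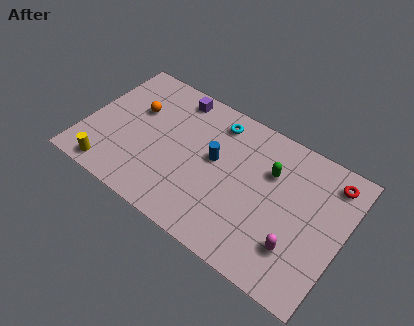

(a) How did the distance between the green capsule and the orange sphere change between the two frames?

-1.4

The distance was about 8.6 in the first image and 7.2 in the second, so they moved 1.4 units closer together.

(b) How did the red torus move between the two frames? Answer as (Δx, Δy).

(1.4, 0.6)

From the two frames, the red torus sits at roughly (11.2, 5.9) before and (12.6, 6.5) after.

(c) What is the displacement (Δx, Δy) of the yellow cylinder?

(0.4, -1.0)

From the two frames, the yellow cylinder sits at roughly (1.4, 1.9) before and (1.8, 0.9) after.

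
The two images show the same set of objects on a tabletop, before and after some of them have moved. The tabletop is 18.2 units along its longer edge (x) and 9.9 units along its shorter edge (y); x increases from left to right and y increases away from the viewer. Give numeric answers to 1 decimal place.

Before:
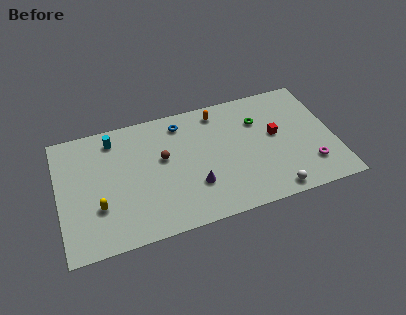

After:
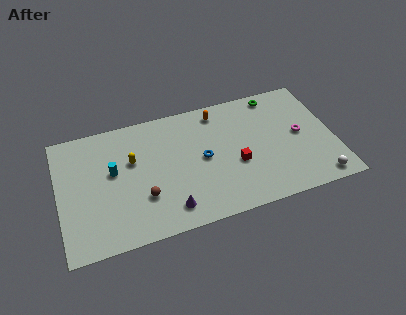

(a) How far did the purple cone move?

2.2

The purple cone moved from about (8.8, 3.0) to (7.0, 1.7), a distance of √(1.8² + 1.3²) ≈ 2.2.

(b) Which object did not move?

the orange capsule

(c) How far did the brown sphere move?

3.1

From (6.9, 5.8) to (5.4, 3.1), the brown sphere covered √(1.5² + 2.7²) ≈ 3.1 units.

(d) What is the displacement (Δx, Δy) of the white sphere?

(3.0, 0.1)

The white sphere was at about (13.8, 1.0) and moved to about (16.8, 1.1).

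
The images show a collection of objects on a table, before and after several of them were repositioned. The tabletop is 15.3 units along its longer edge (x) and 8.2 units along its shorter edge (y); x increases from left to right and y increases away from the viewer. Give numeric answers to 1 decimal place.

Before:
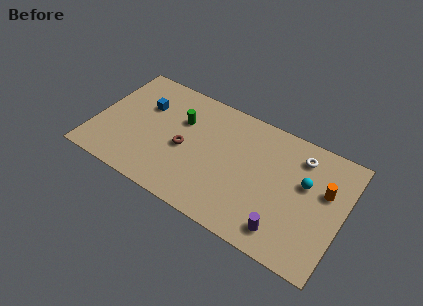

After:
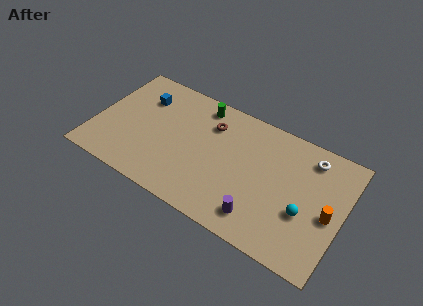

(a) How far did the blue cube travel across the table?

0.5

From (2.8, 5.5) to (2.6, 6.0), the blue cube covered √(0.2² + 0.5²) ≈ 0.5 units.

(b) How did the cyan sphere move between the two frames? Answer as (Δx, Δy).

(0.2, -1.9)

The cyan sphere was at about (12.9, 5.0) and moved to about (13.1, 3.1).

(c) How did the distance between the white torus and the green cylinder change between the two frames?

-0.5

They were about 7.4 units apart before and 6.9 after — 0.5 units closer together.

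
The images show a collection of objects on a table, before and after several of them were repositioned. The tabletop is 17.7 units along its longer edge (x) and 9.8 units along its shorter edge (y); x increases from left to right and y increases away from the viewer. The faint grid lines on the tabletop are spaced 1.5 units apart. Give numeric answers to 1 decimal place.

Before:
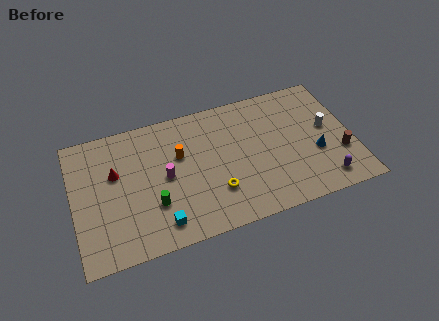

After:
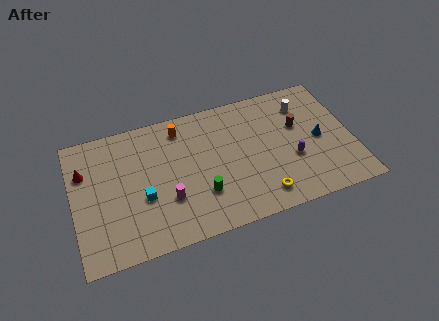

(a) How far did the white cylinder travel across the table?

2.6

The white cylinder was near (16.2, 5.4) before and (14.9, 7.6) after, so it travelled √(1.3² + 2.2²) ≈ 2.6 units.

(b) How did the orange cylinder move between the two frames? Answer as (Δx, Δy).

(0.2, 2.0)

The orange cylinder was at about (6.8, 6.2) and moved to about (7.0, 8.2).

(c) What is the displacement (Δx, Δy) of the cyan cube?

(-0.9, 2.2)

From the two frames, the cyan cube sits at roughly (5.2, 1.6) before and (4.3, 3.8) after.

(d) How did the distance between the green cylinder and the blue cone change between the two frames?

-2.5

They were about 10.4 units apart before and 7.9 after — 2.5 units closer together.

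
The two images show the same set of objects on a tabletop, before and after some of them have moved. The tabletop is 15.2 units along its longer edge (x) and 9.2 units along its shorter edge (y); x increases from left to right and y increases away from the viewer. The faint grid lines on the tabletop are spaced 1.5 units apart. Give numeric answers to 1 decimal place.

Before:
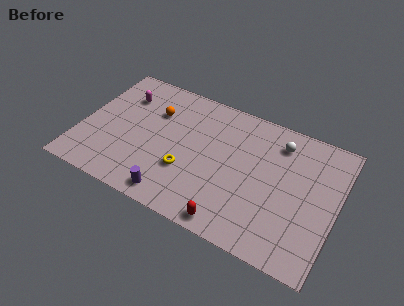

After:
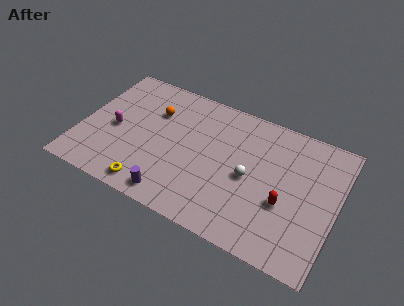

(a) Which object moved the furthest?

the red capsule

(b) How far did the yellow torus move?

2.8

From (6.5, 3.1) to (4.6, 1.1), the yellow torus covered √(1.9² + 2.0²) ≈ 2.8 units.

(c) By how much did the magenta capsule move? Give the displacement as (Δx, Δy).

(-0.1, -2.6)

The magenta capsule started near (2.1, 6.8) and ended near (2.0, 4.2).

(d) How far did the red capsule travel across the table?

3.8

From (9.5, 0.9) to (12.3, 3.5), the red capsule covered √(2.8² + 2.6²) ≈ 3.8 units.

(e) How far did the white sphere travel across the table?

3.4

The white sphere was near (11.5, 7.4) before and (10.1, 4.3) after, so it travelled √(1.4² + 3.1²) ≈ 3.4 units.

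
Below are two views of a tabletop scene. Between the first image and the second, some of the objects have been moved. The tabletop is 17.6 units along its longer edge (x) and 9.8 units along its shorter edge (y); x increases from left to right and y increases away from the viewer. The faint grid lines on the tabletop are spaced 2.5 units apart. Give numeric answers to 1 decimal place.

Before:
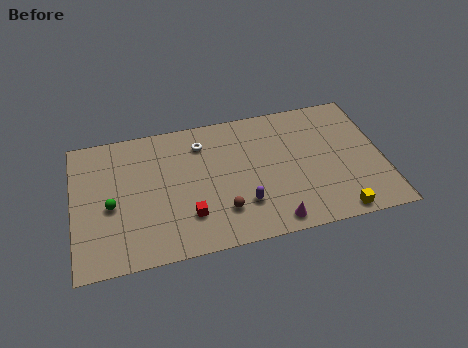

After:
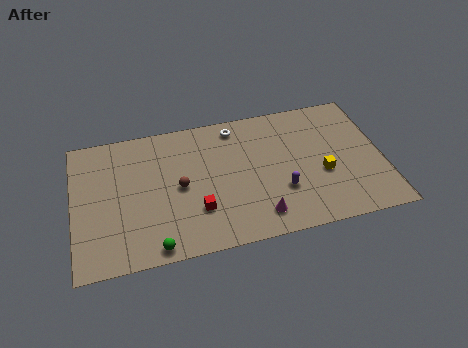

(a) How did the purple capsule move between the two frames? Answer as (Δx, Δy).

(2.2, 0.5)

The purple capsule was at about (9.5, 2.7) and moved to about (11.7, 3.2).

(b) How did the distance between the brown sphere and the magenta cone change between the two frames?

+2.2

Before: roughly 3.1 units apart; after: 5.3. That's 2.2 units further apart.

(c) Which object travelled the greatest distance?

the green sphere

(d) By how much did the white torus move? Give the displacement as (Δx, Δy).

(2.0, 0.8)

The white torus started near (7.4, 7.7) and ended near (9.4, 8.5).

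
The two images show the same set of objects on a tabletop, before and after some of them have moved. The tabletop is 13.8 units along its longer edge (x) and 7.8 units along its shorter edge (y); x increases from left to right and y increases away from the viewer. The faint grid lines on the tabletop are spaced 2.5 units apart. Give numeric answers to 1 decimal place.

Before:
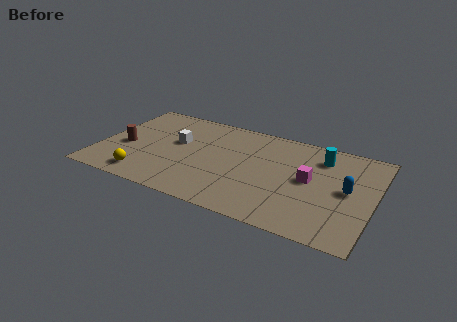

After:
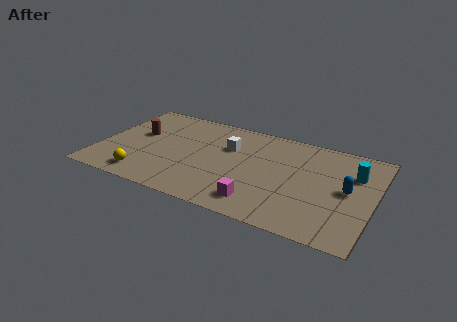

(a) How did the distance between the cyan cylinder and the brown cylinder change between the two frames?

+0.8

The distance was about 10.1 in the first image and 10.9 in the second, so they moved 0.8 units further apart.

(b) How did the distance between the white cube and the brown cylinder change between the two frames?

+1.8

The distance was about 2.8 in the first image and 4.6 in the second, so they moved 1.8 units further apart.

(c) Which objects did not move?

the yellow sphere and the blue capsule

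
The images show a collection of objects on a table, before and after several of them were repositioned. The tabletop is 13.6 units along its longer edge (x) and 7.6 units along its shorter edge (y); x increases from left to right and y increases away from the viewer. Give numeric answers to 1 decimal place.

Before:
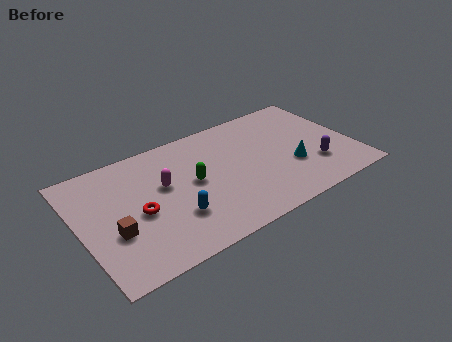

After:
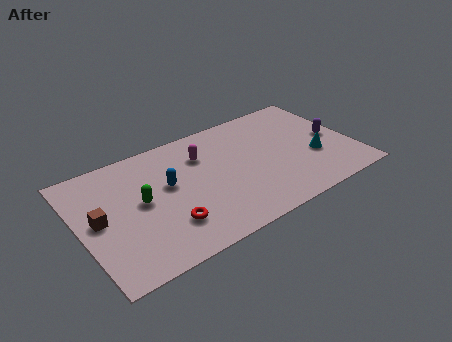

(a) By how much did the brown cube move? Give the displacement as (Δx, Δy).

(-0.6, 1.1)

The brown cube started near (1.5, 2.8) and ended near (0.9, 3.9).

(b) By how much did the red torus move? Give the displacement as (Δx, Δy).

(1.2, -1.4)

From the two frames, the red torus sits at roughly (2.8, 3.4) before and (4.0, 2.0) after.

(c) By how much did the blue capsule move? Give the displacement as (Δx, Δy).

(0.0, 2.1)

The blue capsule started near (4.4, 2.3) and ended near (4.4, 4.4).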